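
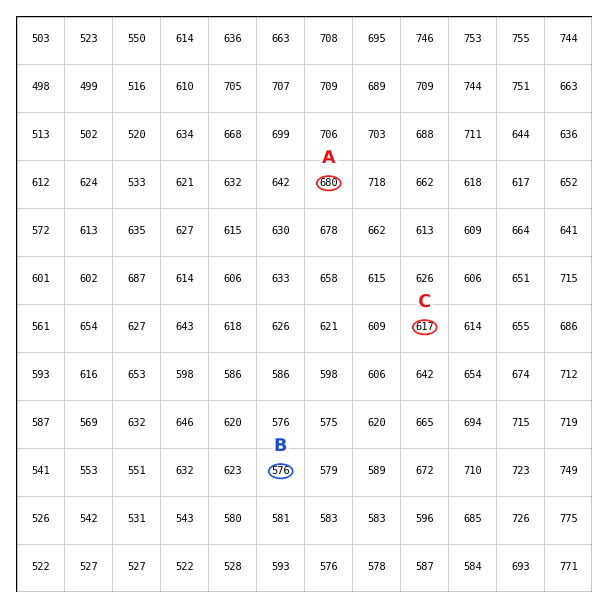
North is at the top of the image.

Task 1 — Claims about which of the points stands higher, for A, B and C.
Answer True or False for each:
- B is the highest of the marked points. False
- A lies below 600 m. False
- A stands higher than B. True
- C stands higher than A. False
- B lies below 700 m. True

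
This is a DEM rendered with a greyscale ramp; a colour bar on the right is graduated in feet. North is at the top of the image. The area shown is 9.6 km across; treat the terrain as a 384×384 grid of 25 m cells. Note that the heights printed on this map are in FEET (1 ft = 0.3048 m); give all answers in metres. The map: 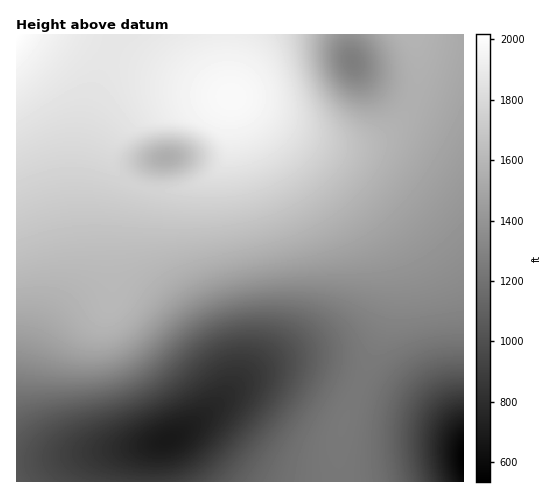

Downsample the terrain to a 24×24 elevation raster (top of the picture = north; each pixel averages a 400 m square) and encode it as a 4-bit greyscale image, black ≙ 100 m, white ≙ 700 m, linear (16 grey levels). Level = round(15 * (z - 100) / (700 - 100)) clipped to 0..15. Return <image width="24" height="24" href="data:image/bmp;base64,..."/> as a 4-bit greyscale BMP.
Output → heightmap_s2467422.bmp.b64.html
<image width="24" height="24" href="data:image/bmp;base64,Qk2WAQAAAAAAAHYAAAAoAAAAGAAAABgAAAABAAQAAAAAACABAAATCwAAEwsAABAAAAAAAAAAAAAAABEREQAiIiIAMzMzAERERABVVVUAZmZmAHd3dwCIiIgAmZmZAKqqqgC7u7sAzMzMAN3d3QDu7u4A////AFVUREREVWZ3d3ZlQlVURDMzRWZnd3ZlMlVURDMzRFZnd3ZlMmZVVEQzNEVmd3ZlQ3ZmZlVENEVWd3dlVHd3d2ZURERWZ3dmVYiIiHdlRERWZ3d2ZomZmYh2VVVWZ3d3d5mZqpmHZmZmd3d3d5maqqmYd3d3d3iIiKqqqqmZmIiIiIiIiKqqqqqpmZmYiIiIiKqqqqqqqqmZmZmIiKqqqqqqqqqqmZmYiLuqqru7u7qqqZmZiLu7u7u7u7u6qqmZmLu7u7qrvLu7qqmZmbu7u6qqvMy7uqqZmbu7u7u7zMzLuqqZmcy7zMzMzMzLupmZmczMzMzM3dzLqZmZmczMzMzMzczLmIiZmczMzMzMzMzLmHiZmdzMzMzMzMy6mImZmQ=="/>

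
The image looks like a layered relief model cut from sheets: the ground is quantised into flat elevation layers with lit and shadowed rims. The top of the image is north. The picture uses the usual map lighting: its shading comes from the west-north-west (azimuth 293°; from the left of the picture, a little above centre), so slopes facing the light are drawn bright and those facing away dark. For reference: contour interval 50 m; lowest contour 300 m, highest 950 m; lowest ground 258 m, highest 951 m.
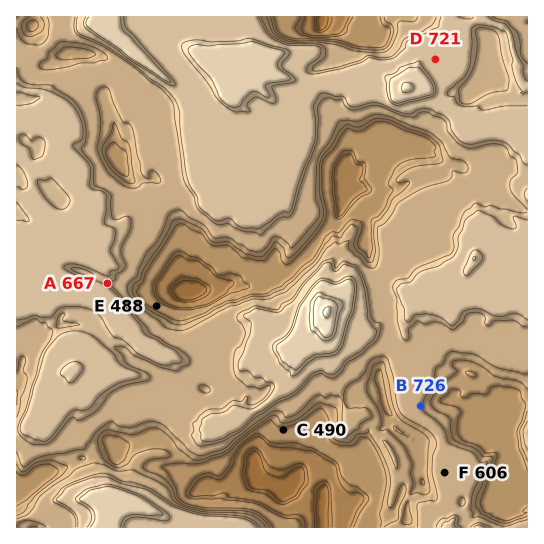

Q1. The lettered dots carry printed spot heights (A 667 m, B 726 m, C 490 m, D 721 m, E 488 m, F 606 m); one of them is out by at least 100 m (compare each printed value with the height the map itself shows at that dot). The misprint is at B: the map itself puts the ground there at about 601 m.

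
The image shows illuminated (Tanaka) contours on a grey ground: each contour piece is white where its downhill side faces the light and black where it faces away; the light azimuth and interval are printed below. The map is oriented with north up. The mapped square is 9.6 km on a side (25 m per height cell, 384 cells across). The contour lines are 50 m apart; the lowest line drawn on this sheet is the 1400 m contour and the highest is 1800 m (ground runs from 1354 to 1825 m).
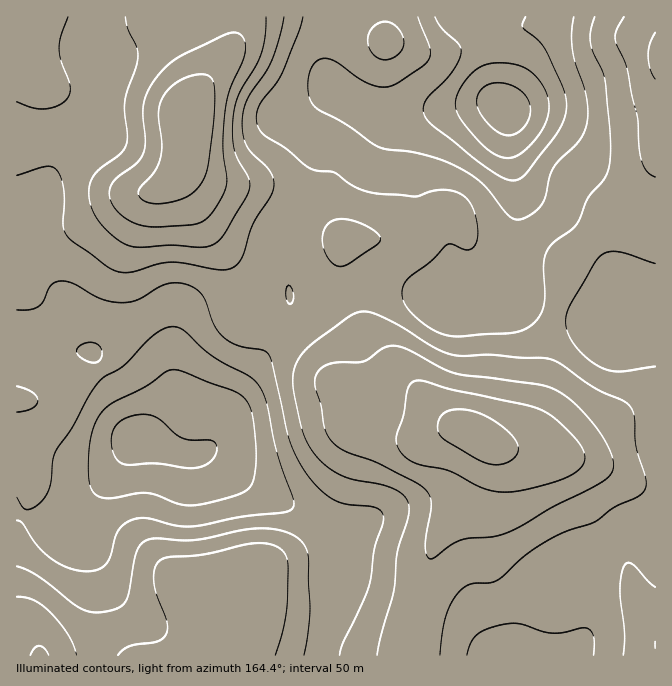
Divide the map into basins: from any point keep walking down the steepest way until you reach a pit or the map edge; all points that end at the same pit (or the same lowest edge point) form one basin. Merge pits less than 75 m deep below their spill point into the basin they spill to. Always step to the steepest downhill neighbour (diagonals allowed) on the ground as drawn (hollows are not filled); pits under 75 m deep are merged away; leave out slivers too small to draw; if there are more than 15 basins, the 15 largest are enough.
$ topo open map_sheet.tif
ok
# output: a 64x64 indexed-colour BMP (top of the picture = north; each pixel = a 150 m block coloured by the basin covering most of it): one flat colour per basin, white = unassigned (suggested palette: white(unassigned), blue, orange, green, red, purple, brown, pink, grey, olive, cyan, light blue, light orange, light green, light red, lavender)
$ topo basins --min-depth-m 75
<image width="64" height="64" href="data:image/bmp;base64,Qk12CAAAAAAAAHYAAAAoAAAAQAAAAEAAAAABAAQAAAAAAAAIAAATCwAAEwsAABAAAAAAAAAA////ALR3HwAOf/8ALKAsACgn1gC9Z5QAS1aMAMJ34wB/f38AIr28AM++FwDox64AeLv/AIrfmACWmP8A1bDFADMzMzMzMzMzMzMzMzMzMyIiIiIiIiIiIiIREREiIiIiMzMzMzMzMzMzMzMzMzMzMiIiIiIiIiIiIiERESIiIiIzMzMzMzMzMzMzMzMzMzMyIiIiIiIiIiIiIREREiIiIjMzMzMzMzMzMzMzMzMzMzIiIiIiIiIiIiIhERESIiIiMzMzMzMzMzMzMzMzMzMzMyIiIiIiIiIiIiERERIiIiIzMzMzMzMzMzMzMzMzMzMzIiIiIiIiIiIiIhEREiIiIjMzMzMzMzMzMzMzMzMzMzMiIiIiIiIiIiIiIREiIiIiMzMzMzMzMzMzMzMzMzMzMyIiIiIiIiIiIiIiESIiIiIzMzMzMzMzMzMzMzMzMzMzIiIiIiIiIiIiIiIiIiIiIjMzMzMzMzMzMzMzMzMzMzMiIiIiIiIiIiIiIiIiIiIiMzMzMzMzMzMzMzMzMzMzMyIiIiIiIiIiIiIiIiIiIiIzMzMzMzMzMzMzMzMzMzMzIiIiIiIiIiIiIiIiIiIiIjMzMzMzMzMzMzMzMzMzMzIiIiIiIiIiIiIiIiIiIiIiMxERMzMzMzMzMzMzMzMzIiIiIiIiIiIiIiIiIiIiIiIREREzMzMzMzMzMzMzMyIiIiIiIiIiIiIiIiIiIiIiIhERERMzMzMzMzMzMzMiIiIiIiIiIiIiIiIiIiIiIiIiERERETMzMzMzMzMzMiIiIiIiIiIiIiIiIiIiIiIiIiIREREREzMzMzMzMzIiIiIiIiIiIiIiIiIiIiIiIiIiIhERERERMzMzMzMzIiIiIiIiIiIiIiIiIiIiIiIiIiIiERERERETMzMzMyIiIiIiIiIiIiIiIiIiIiIiIiIiIiIRERERERMzMxESIiIiIiIiIiIiIiIiIiIiIiIiIiIiIhERERERETEREREiIiIiIiIiIiIiIiIiIiIiIiIiIiIiERERERERERERESIiIiIiIiIiIiIiIiIiIiIiIiIiIiIREREREREREREREiIiIiIiIiIiIiIiIiIiIiIiIiIiIhERERERERERERESIiIiIiIiIiIiIiIiIiIiIiIiIiIiEREREREREREREREiIiIiIiIiIiIiIiIiIiIiIiIiIiIRERERERERERERESIiIiIiIiIiIiIiIiIiIiIiIiIiIhEREREREREREREREiIiIiIiIiIiIiIiIiIiIiIiIiIiERERERERERERERERIiIiIiIiIiIiIiIiIiIiIiIiIiIREREREREREREREREiIiIiIiIiIiIiIiIiIiIiIiIiIhERERERERERERERERIiIiIiIiIiIiIiIiIiIiIiIiIiERERERERERERERERESIiIiIiIiIiIiIiIiIiIiIiIiIRERERERERERERERERIiIiIiIiIiIiIiIiIiIiIiIiIhERERERERERERERERESIiIiIiIiIiIiIiIiIiIiREQiERERERERERERERERERIiIiIiIiIiIiIiIiIiREREREQREREREREREREREREREiIiIiIiIiIiERIiJERERERERBERERERERERERERERESIiIiIiIiIiERERREREREREREERERERERERERERERERIiIiIiIiIiIRERFEREREREREQREREREREREREREREREiIiIiIiIiIhEREURERERERERBERERERERERERERERESIiIiIiIiIiERERREREREREREERERERERERERERERERIiIiIiIiIiIREREUREREREREQREREREREREREREREREiIiIiIiIiIhERERRERERERERBERERERERERERERERESIiIiIiIiIiERERFEREREREREERERERERERERERERERIiIiIiIiIiEREREUREREREREQRERERERERERERERERESIiIiIiIiIRERERRERERERERBERERERERERERERERERIiIiIiIiIRERERFEREREREREERERERERERERERERERESIiIiIiIREREREUREREREREQRERERERERERERERERERIiIiIiIhERERERRERERERERBERERERERERERERERERESIiIiIiIRERERFEREREREREERERERERERERERERERERIiIiIiIhEREREUREREREREQREREREREREREREREREREiIiIiIiEREREURERERERERBERERERERERERERERERESIiIiIiIRERERREREREREREERERERERERERERERERERIiIiIiIiERERFEREREREREQREREREREREREREREREREiIiIiIiIhEREURERERERERBERERERERERERERERERERIiIRERESIhERREREREREREEREREREREREREREREREREiIRERERERERREREREREREQRERERERERERERERERERERERERERERERFERERERERERBEREREREREREREREREREREREREREREREUREREREREREEREREREREREREREREREREREREREREREUREREREREREQRERERERERERERERERERERERERERERERRERERERERERBERERERERERERERERERERERERERERERFEREREREREREERERERERERERERERERERERERERERERFEREREREREREQREREREREREREREREREREREREREREREURERERERERERBEREREREREREREREREREREREREREREURERERERERERE"/>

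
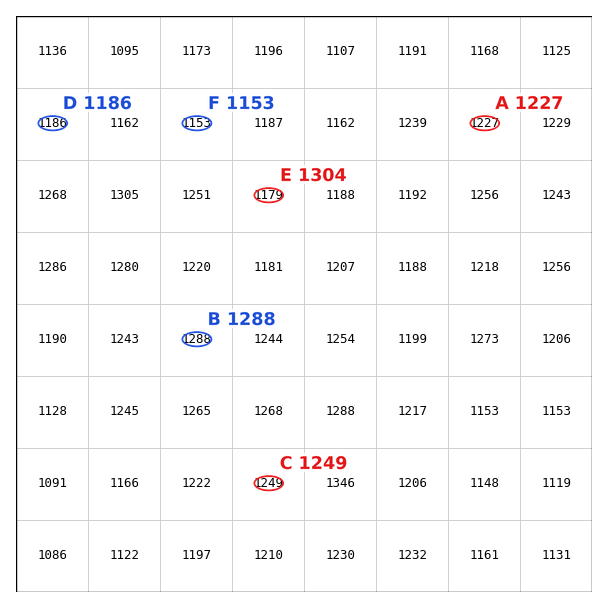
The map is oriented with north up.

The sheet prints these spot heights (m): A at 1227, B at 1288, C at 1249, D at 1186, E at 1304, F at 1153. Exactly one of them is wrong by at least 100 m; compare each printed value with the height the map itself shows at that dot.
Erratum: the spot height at E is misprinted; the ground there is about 1179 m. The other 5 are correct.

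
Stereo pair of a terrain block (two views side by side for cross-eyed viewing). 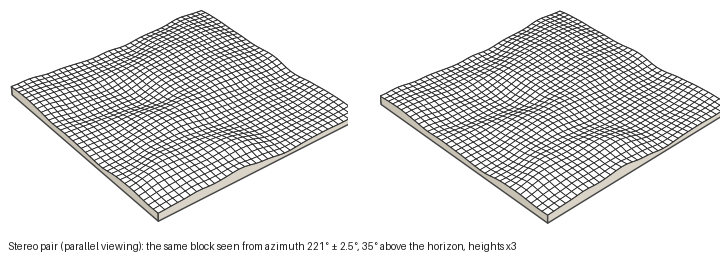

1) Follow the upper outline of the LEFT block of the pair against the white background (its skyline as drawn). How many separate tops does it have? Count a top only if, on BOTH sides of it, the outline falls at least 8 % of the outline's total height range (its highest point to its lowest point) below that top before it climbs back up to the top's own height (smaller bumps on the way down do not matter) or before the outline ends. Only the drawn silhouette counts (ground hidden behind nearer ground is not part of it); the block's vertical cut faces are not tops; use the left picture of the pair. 5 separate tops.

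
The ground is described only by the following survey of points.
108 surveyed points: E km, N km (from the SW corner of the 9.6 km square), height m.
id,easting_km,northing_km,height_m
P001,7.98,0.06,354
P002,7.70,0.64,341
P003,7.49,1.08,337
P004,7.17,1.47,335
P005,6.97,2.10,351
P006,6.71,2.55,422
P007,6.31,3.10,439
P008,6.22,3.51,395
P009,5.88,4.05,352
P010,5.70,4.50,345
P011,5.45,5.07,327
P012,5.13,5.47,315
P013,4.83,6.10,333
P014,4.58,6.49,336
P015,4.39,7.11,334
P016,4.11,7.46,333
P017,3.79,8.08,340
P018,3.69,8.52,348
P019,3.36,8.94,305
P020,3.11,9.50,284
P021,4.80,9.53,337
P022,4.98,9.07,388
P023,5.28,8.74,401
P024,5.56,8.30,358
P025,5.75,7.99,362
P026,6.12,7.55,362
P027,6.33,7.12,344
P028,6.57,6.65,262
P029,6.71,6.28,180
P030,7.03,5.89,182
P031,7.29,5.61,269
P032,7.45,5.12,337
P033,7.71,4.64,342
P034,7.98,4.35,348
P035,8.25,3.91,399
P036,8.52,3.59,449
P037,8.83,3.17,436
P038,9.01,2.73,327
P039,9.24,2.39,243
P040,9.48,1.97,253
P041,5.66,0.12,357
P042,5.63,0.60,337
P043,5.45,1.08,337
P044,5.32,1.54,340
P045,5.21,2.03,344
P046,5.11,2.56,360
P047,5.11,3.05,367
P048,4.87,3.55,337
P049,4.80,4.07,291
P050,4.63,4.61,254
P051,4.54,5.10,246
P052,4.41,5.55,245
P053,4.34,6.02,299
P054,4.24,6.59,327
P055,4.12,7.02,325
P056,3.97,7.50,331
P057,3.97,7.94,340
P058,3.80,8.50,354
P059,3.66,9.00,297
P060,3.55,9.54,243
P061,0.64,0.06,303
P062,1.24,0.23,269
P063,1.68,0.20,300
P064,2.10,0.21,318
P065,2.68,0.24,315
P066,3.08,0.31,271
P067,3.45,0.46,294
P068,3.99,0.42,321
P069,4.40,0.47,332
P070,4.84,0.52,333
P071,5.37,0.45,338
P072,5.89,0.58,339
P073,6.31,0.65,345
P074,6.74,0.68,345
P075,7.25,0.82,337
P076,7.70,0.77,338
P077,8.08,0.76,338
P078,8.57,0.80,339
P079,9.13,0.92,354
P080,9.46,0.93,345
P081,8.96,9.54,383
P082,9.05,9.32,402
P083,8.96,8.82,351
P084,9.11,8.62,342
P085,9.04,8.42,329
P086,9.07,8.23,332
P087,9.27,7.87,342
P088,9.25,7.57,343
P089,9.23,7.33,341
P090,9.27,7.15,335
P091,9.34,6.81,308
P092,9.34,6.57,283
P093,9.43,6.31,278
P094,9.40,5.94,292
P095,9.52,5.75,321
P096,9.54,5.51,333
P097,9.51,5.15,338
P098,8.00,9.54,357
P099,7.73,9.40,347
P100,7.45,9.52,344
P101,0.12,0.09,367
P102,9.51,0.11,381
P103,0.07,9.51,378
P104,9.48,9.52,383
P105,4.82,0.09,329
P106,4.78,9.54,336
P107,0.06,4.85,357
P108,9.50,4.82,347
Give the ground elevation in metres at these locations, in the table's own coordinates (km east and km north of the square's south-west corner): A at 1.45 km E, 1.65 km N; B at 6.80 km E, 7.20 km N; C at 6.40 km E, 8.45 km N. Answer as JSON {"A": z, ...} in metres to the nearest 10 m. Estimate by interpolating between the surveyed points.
{"A": 300, "B": 280, "C": 340}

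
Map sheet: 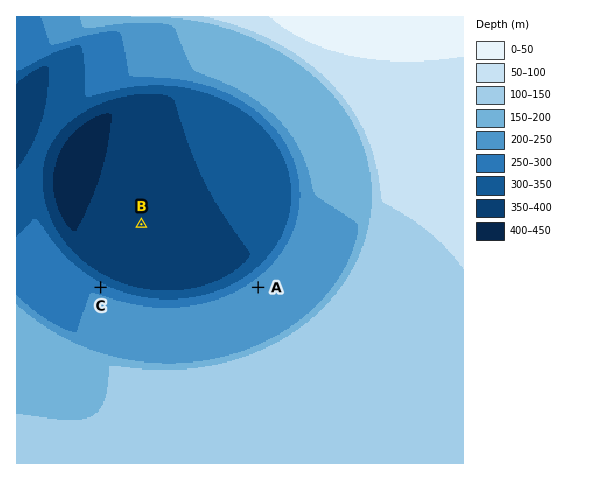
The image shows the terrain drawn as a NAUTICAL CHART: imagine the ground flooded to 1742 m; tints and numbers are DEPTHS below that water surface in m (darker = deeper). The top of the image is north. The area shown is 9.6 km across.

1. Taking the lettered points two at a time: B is lower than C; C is lower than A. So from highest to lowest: A C B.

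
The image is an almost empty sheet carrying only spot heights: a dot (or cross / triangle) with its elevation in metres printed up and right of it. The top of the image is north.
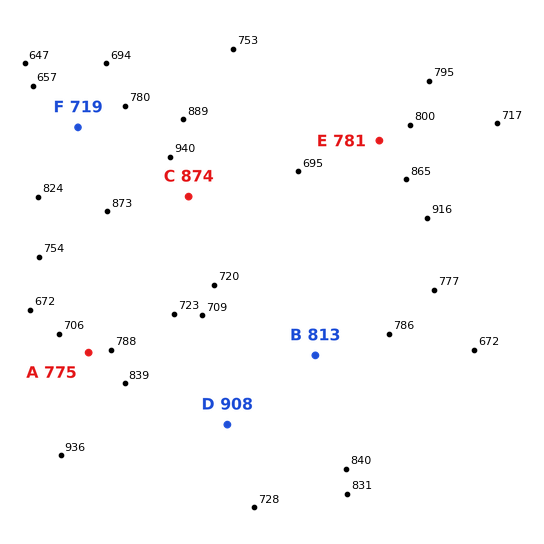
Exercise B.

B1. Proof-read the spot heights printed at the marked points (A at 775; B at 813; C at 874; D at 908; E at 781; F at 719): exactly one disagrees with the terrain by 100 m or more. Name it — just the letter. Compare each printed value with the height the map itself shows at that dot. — D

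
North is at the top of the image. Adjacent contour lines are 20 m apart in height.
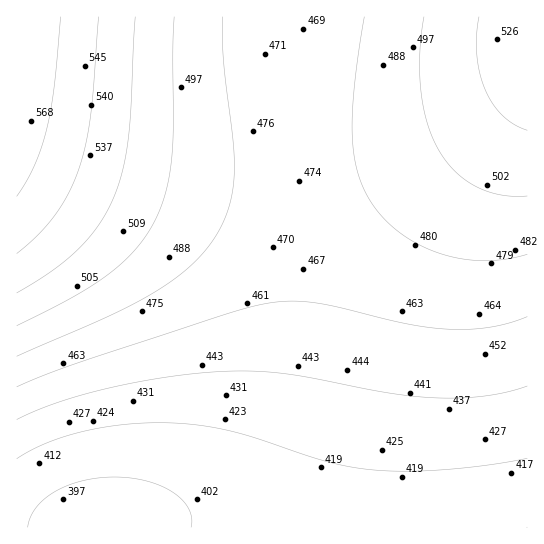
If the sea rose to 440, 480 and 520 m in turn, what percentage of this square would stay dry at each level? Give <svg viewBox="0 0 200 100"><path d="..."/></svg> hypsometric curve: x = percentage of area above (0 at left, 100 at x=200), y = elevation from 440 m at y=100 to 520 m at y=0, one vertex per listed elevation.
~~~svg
<svg viewBox="0 0 200 100"><path d="M145 100l-69-50-52-50"/></svg>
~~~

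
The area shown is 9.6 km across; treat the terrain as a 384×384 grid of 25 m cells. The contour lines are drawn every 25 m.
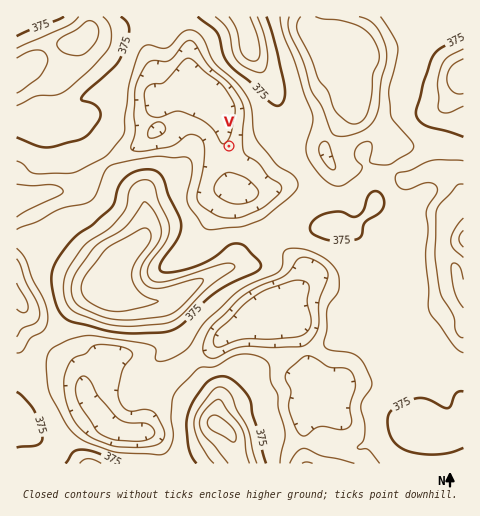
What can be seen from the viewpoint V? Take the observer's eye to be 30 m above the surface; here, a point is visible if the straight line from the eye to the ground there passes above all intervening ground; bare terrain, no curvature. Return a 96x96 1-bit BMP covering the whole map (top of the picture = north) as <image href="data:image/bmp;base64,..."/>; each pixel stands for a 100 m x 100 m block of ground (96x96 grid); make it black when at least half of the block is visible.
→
<image width="96" height="96" href="data:image/bmp;base64,Qk2+BAAAAAAAAD4AAAAoAAAAYAAAAGAAAAABAAEAAAAAAIAEAAATCwAAEwsAAAIAAAAAAAAA////AAAAAAAAAAAAAAAAAAAAAAAAAAAAAAAAAAAAAAAAAAAAAAAAAAAAAAAAAAAAAAAAAAAAAAAAAAAAAAAAAAAAAAAAAAAAAAAAAAAAAAAAAAAAAAAAAAAAAAAAAAAAAAAAAAAAAAAAAAAAAAAAAAAAAAAAAAAAAAAAAAAAAAAAAAAAAAAAAAAAAAAAAAAAAAAAAAAAAAAAAAAAAAAAAAAAAAAAAAAAAAAAAAAAAAAAAAAAAAAAAAAAAAAAAAAAAAAAAAAAAAAAAAAAAAAAAAAAAAAAAAAAAAAAAAAAAAAAAAAAAAAAAAAAAAAAAAAAAAAAAAAAAAAAAAAAAAAAAAAAAAAAAAAAAAAAAAAAAAAAAAAAAAAAAAAAAAAAAAAAAAAAAAAAAAAAAAAAAAAAAAAAAAAAAAAAAAAAAAAAAAAAAAAAAAAAAAAAAAAAAAAAAAAAAAAAAAAAAAAAAAAAAAAAAAAAAAAAAAAAAAAAAAAAAAAAAAAAAAAAAAAAAAAAAAAAAAAAAAAAAAAAAAAAAAAAAAAAAAAAAAAAAAAAAAAAAAAAAAAAAAAAAAAAAAAeAAAAAAAAAAAAAAB/wAAAAAAAAAAAAAD/+AAAAAAAAAAAAAD//gAAAAAAAAAAAAA7/wAAAAAAAAAAAAAAf8AAAAAAAAAAAAAAP/AAAAAAAAAAAAAAD/4AAAAAAAAAAAAAA//gAAAAAAAAAAAAAP/AAAAAAAAAAAAAAD/AAAAAAAAAAAAAAB+AAAAAAAAAAAAAAD/AAAAAAAAAAAAHgH/4AAAAAAAAAAAP4f/+AAAAAAAAAAAP///+AAAAAAAAAAAP///+ABgAAAAAAAAP////gAAAAAAAAAAP////4AAAAAAAAAAP////8AAAAAAAAAAP/////AAAAAAAAAAP/////wAAAAAAAAAP/////wAAAAAAAAAP/////wAAAAAAAAAfP////wAAAAAAAAAfP//+PgAAAAAAAAAfP//+DAAAAAAAAAAP////AAAAAAAAAAAH////gAAAAAAAAAAD////wAAAAAAABwADD///gAAAAAAAA+AAD///gAAAAAAAAfgAB///AAAAAAAAAHwAB//+AAAAAAABgD8AA//+AAAAAAAA/j+AA//8AAAAAAAAf/+AA//4AAAAAAAAH//AB//4AAAAAAAAD//AD//4AAAAAAAAA//gH//4AAAAAAAAAf/gf//4AAAAAAAAAE/////4AAAAAAAAAA/////8AAAAAADB8Af////+AAAAAAD/+Af////+AAAAAAD//gf////8AAAAAAD//4f////8AAAAAAD/H+f////4AAAAAAB/D//////4AAAAAAA/h//////4AAAAAAAfh//////4AAAAAAAPB//////wAAAAAAAAB//////gAAAAAAAAB////8eAAAAAAAAAB////8AAAAAAAAAAA////8AAAAAAAAAAAf///8AAAAAAAAAAAP///8AAAAAAAAAAAH/4//4AAAAAAAAAADgAP/8AAAAAAAAAAAAAH/4AAAAAAAA="/>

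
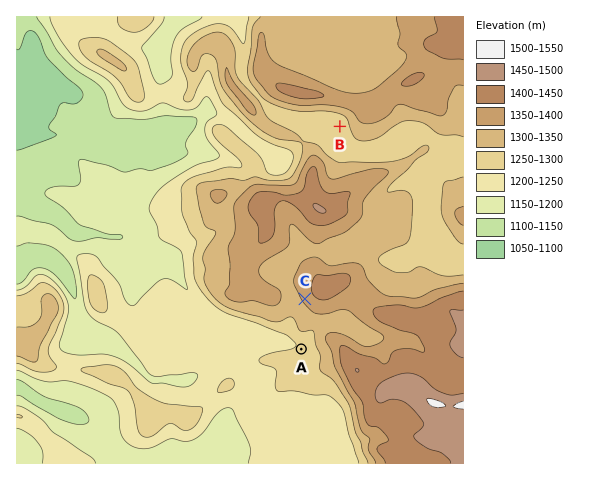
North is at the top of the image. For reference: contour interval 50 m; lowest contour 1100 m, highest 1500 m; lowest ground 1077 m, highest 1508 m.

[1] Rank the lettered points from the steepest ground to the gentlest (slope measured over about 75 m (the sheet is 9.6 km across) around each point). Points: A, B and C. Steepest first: C A B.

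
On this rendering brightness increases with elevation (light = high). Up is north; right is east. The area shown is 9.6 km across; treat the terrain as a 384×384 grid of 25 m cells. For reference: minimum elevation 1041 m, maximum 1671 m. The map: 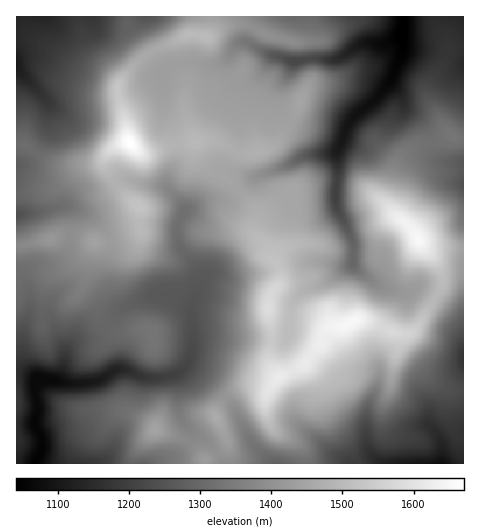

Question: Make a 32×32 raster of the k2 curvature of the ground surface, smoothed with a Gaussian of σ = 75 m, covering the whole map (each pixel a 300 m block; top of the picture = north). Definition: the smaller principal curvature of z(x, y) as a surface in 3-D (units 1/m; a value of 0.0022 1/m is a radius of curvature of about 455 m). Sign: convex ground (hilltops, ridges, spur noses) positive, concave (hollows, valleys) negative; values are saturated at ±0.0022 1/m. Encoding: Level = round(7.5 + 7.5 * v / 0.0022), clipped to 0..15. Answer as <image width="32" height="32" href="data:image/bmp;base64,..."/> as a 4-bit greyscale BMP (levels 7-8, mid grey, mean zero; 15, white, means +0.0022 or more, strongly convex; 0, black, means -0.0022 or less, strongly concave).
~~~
<image width="32" height="32" href="data:image/bmp;base64,Qk12AgAAAAAAAHYAAAAoAAAAIAAAACAAAAABAAQAAAAAAAACAAATCwAAEwsAABAAAAAAAAAAAAAAABEREQAiIiIAMzMzAERERABVVVUAZmZmAHd3dwCIiIgAmZmZAKqqqgC7u7sAzMzMAN3d3QDu7u4A////AHNndlZ1VnlodVVnVnRVVliTWIh0eGZlaEN3dWdmh4hYYmd3dWqWVnYmhkZ3VXZlZ3F4h4dohGiTOGR4h0V2dXeBeId4ZoV3Y2l0eIdjhmZ4Y0IRWHVWZmZ4dlZ4gnZXd1M0ZAECI2dniIeHZ3VWR3ZmlIl0eZZHdnh2h3Z1aFVmaIVodniHV3ZmZGh3dneGZmh3Z3eIh1d3ZmVoeHZ3h1ZnZ2d2eHZnd2iEaIendmdld2iHdmZnd3ZpdFeWdlVXdHd2d3dmZ3d2aIdTWHNVVoV3d3d3ZmZ3ZlRnaFQkdlR1Zmd3d4h3ZlZ4dmVjOFZ3dYeGeWd4ZGdmd4d4lRZGmHV3h2hniXOHd4d3d4BXZol0RWdlZ3dzZnd3d3ZAZ4iIhGZVV3eZdFZ3eHd3A4eId3V4d3d3ZUV2d3d4iASZh3ZVd3d2dTRHh3dTR5kih1ZmZmd3d2R4Vod3d0AlI2VnZmaGZmWHl1aId3iHMyJWeHd4h2ZVaIRniId3d4lgiWd3iIdmZVZlZ3d3d3d3Yjd1Zod3VnV3dmd3d3d3h2YidWd3dGd1h2Z3d3d4Zoh3dDR3d0aHdYlnd4d3doOKd3c1h3dnd3Znd3d2V5ZQAgV3Y3d3d3d2dXd2ZmNQFENARWVmeId3dmZGeImFN4d4lkRVaIiHd4ZoZERWd3dmd3d4g2iI"/>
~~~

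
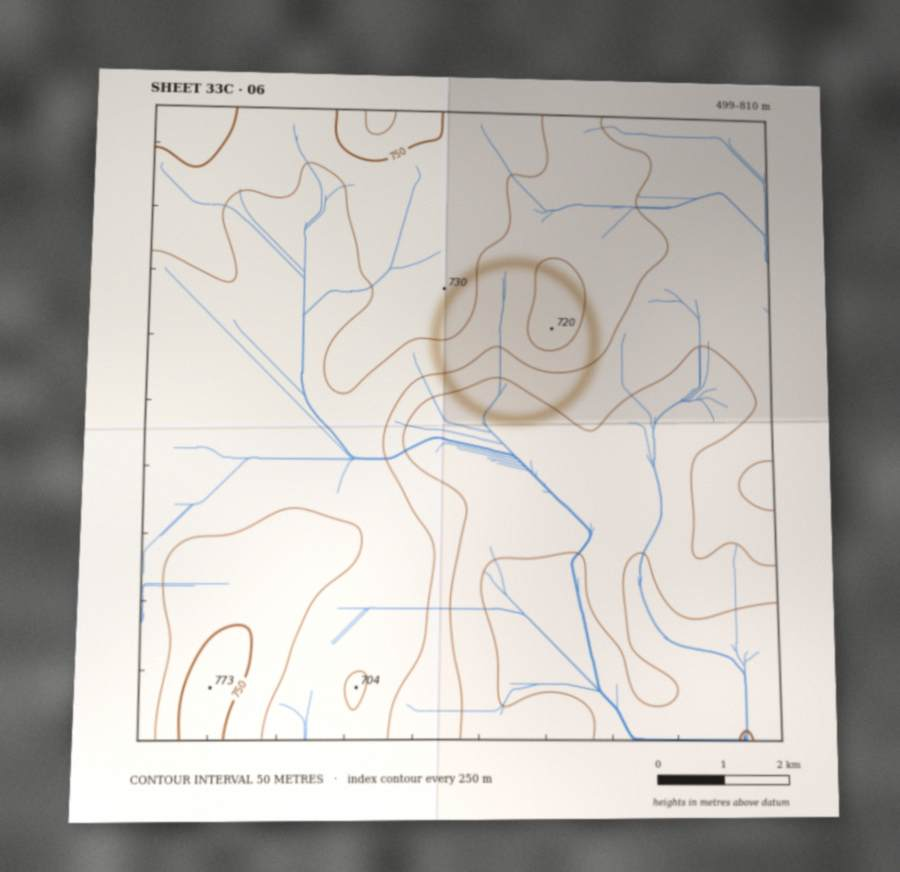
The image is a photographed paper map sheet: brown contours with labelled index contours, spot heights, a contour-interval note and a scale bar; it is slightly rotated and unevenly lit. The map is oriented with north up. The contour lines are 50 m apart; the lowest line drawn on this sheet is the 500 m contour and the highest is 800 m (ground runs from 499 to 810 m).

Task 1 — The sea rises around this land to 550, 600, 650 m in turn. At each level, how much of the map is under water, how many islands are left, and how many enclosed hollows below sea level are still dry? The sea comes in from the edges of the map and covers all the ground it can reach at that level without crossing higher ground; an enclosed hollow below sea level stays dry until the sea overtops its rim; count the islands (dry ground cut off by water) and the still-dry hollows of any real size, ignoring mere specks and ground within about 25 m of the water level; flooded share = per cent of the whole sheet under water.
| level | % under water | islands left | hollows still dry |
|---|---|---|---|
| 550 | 9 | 0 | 0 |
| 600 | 26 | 0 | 0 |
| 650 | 43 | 0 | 0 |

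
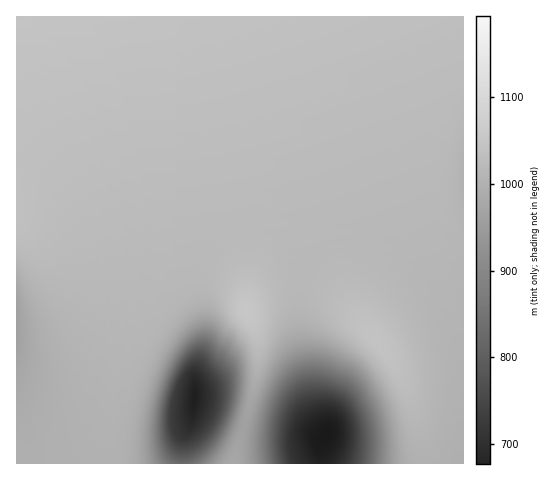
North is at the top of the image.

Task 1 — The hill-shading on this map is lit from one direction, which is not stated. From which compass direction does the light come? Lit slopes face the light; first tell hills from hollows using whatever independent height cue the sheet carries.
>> SW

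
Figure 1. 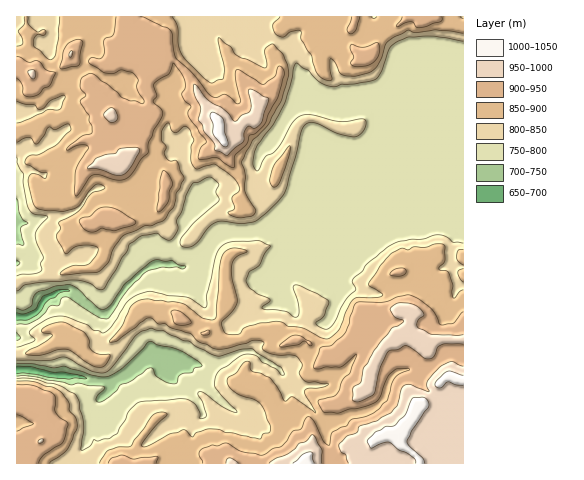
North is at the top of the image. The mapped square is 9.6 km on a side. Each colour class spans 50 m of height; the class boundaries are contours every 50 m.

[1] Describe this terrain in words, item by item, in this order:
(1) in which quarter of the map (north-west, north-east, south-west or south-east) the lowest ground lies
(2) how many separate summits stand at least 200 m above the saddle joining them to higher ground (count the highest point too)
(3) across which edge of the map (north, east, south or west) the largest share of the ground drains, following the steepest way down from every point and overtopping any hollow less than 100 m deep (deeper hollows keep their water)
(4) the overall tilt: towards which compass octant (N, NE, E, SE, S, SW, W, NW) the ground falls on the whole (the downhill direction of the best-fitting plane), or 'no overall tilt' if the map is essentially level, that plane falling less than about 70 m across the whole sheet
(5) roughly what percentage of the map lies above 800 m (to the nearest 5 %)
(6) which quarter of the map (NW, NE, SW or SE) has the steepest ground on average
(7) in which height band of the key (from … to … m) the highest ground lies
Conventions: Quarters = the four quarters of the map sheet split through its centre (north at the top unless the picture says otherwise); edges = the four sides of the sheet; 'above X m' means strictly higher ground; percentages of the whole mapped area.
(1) Look to the south-west quarter for the lowest ground.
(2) Counting only tops that stand 200 m proud, the map has 2 summits.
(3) Most of the ground drains across the western edge.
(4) There is no overall tilt: the best-fitting plane is nearly level.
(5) Ground above 800 m makes up about 70 % of the sheet.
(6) The south-west quarter is the steepest part of the map.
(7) Between 1000 and 1050 m: that is the band holding the highest ground.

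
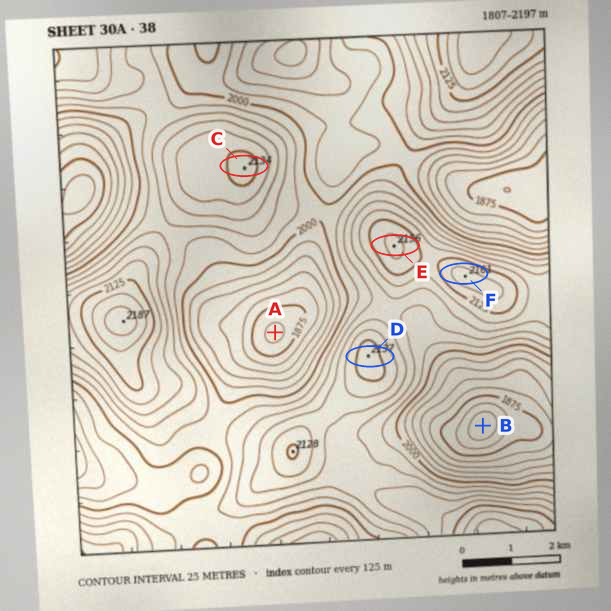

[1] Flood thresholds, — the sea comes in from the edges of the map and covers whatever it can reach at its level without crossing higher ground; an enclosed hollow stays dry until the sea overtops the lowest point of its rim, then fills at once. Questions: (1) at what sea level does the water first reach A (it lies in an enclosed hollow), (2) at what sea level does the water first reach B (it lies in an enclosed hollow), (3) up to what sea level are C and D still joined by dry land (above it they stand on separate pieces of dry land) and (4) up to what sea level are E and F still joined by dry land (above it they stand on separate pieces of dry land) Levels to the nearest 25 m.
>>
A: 2000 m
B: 1900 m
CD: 2025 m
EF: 2125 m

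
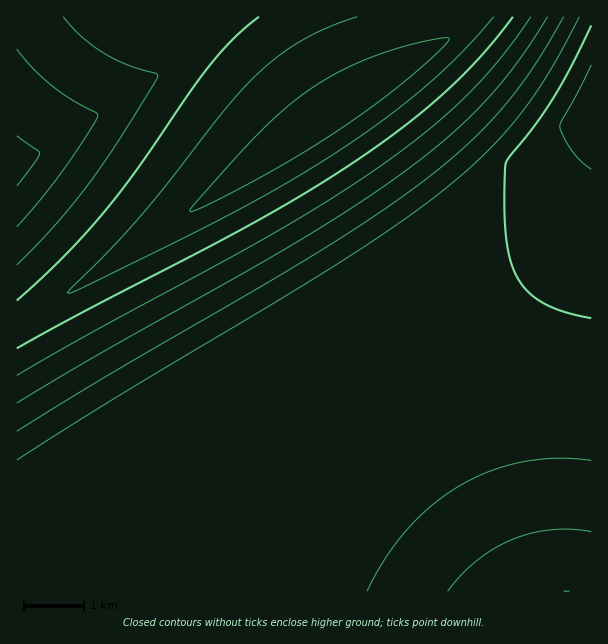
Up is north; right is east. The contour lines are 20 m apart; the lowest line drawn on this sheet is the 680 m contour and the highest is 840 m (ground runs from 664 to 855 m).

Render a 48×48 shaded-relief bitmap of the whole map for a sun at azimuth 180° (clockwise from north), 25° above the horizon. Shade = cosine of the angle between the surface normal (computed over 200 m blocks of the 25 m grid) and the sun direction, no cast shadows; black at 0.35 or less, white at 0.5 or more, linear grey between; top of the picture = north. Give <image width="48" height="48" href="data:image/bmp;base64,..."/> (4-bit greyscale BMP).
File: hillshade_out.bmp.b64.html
<image width="48" height="48" href="data:image/bmp;base64,Qk32BAAAAAAAAHYAAAAoAAAAMAAAADAAAAABAAQAAAAAAIAEAAATCwAAEwsAABAAAAAAAAAAAAAAABEREQAiIiIAMzMzAERERABVVVUAZmZmAHd3dwCIiIgAmZmZAKqqqgC7u7sAzMzMAN3d3QDu7u4A////AHd3d3d3d3d3d3d3d3d3d3dmZmZmZmZmZnd3d3d3d3d3d3d3d3d3d3dmZmZmZmZmZnd3d3d3d3d3d3d3d3d3d3dmZmZmZmZlVXd3d3d3d3d3d3d3d3d3d3dmZmZmZmZVVXd3d3d3d3d3d3d3d3d3d3dmZmZmZmZlVnd3d3d3d3d3d3d3d3d3d3dmZmZmZmZmZnd3d3d3d3d3d3d3d3d3d3dmZmZmZmZmZnd3d3d3d3d3d3d3d3d3d3d2ZmZmZmZmZod3d3d3d3d3d3d3d3d3d3d2ZmZmZmZmZqmHd3d3d3d3d3d3d3d3d3d3ZmZmZmZmZrqYd3d3d3d3d3d3d3d3d3d3dmZmZmZmZru6mHd3d3d3d3d3d3d3d3d3d2ZmZmZmZru7qYd3d3d3d3d3d3d3d3d3d3ZmZmZmZru7u6mHd3d3d3d3d3d3d3d3d3dmZmZmZru7u7qYh3d3d3d3d3d3d3d3d3d3ZmZmZru7u7u6mIh3d3d3d3d3d3d3d3d3d2ZmZru7u7u7uYiIiId3d3d3d3d3d3d3d3d3d7u7u7u7u6mIiIiId3d3d3d3d3d3d3d3d7u7u7u7u7uoiIiIiHd3d3d3d3d3d3d3d7u7u7u7u7u6mIiIiIh3d3d3d3d3d3d3d7u7u7u7u7u7uoiIiIiId3d3d3d3d3d3d6u7u7u7zMzMu6mIiIiIh3d3d3d3d3d3d3q7vMzMzMzMzLupiIiIiId3d3d3d3d3d0aLvMzMzMzMzMy6mIiIiIh3d3d3d3d3d0RXq8zMzMzMzMzMupiIiIiId3d3d3d3d0RFabzMzMzMzMzMy6mIiIiIh3d3d3d3d0RERYrMzMzMzMzMzMupiIiIiHd3d3d3d0RERFabzMzMzMzMzMy6mIiIiHd3d3d3d0REVVVorMzMzMzMzMzMupiIiId3d3d3d0RVVVVVebzMzMzMzMzMy6mIiIh3d3d3d0VVVVVVVorMzMzMzMzMzMupiIh3d3d3d1VVVVVVVVebzMzMzMzMzMy6mIh3d3d3dlVVVVVVVVVovMzMzMzMzMzMupiHd3d3ZlVVVVVVVVVWeczMzMzMzMzMy6mHd3d3ZlVVVVVVVVVVVovMzMzMzMzMzLuod3d2ZnZVVVVVVVVVVWeczMzMzMzMzMu6mHd2ZodlVVVVVVVVVVVovMzMzMzMzMu7qYd2ZpmHZVVVVVVVVVVWebzMzMzMzMu7u6h2ZpmYhmVVVVVVVVVVVovMzMzMzMy7u7qXZpmZmHZVVVZmZlVVVWebzMzMzMy7u7uphpmZmZh2VWZmZmVVVVVorMzMzMy7u7uqmJmZmZmHZlZmZmVVVVVVebzMzMzLu7uqqZmZmZmZh2ZmZlVVVVVVVorMzMzLu7u6qpmZmZmZmHZlVVVVVVVVVVebzMzLu7u6qomZmZmZmZh2VVVVVVVVVVVoq8zMu7u6qoiZmZmZmZmHZVVVVVVVVVVVabzMu7u7qoiJmZmZmZmZh2VVVVVVVVVVVXq8u7u7qoiImZmZmZmZmGVVVVVVVVVVVFi8u7u7ug=="/>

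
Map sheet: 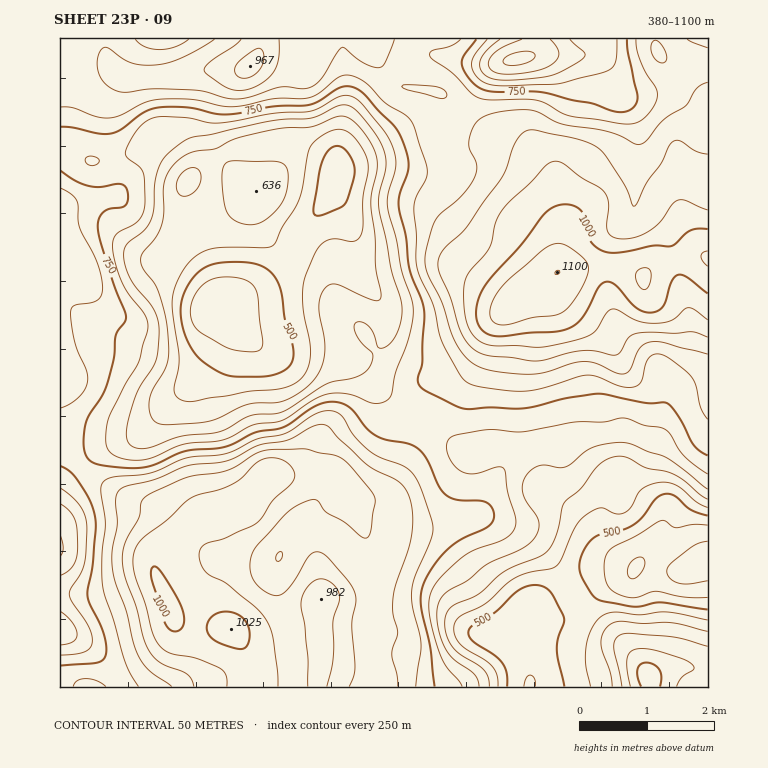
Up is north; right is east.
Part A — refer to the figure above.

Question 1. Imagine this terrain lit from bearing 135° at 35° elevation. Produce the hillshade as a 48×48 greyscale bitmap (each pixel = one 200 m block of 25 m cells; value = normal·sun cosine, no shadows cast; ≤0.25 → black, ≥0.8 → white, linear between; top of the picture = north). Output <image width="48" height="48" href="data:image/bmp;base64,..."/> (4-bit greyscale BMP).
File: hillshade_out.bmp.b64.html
<image width="48" height="48" href="data:image/bmp;base64,Qk32BAAAAAAAAHYAAAAoAAAAMAAAADAAAAABAAQAAAAAAIAEAAATCwAAEwsAABAAAAAAAAAAAAAAABEREQAiIiIAMzMzAERERABVVVUAZmZmAHd3dwCIiIgAmZmZAKqqqgC7u7sAzMzMAN3d3QDu7u4A////AFVniZqpiIiaqYq7qavLmIq8qHd3ZEerqVRWd4qqmZmaqIm7qavMp3irqHd3ZEaamTRFZnm7qqqqqIm7qqvMp2eJmHdmVUVnd0VVVWiqmau6mIm7qpvMupmZmHdkRVVWZmZmZVeZiIqqmIq7uprN3cupmIdkMzRFVXd3ZVeZh3iZh4rMuqvN7u3KmIiGMyIzRHZmZWiZiIiIZXm7uqze7e7sqYmYZDNERERVVXiZiJmYZFeaqrzu3d7u26mqmGVmZSI0RXmZmZqpZVeJqrzu3M3u7curupeZiDIjNGmqqavKhmiZmrzd3czd3dy7zKmbqkMSM1iaqqvMp3iZmqvM3d3d3d3M3cqry1QjREaJqrvNyYmZmqu7u8zMzM3MzeyqzHVEVlVomavNypmZmqu6mZq7qrzLvO26vIdVVmZmd4msy6maqaq6mHmrqavLqs3KmphlREVWZmebzLmamZqql3iruqvLqazaiJhkMhEkRERpu6mZmHiqmHeby6vMuqvKmKmGQgABIhEleZiIh3iaqYeKu6vNy6q6maqphjEAAAAANnh4h3eKqpiJq6q8zKqoiau7qXQhIQAAAViZiIiJq7qqqqq7y7qYeLvMy5dUQyEQABWJmIiZmru7u7uru6qoeMzNzLmGZUMzAAJYh3iZmru7zMu7u6qoeLzd3duYdlREMAA2d3iZmru7zMzLu8uod6rM3e25h2VUQhJFZmeIiau7zNzLvMypiJqrze7aiHdmVDRndlZ4iJu7zd3LvNypmZmqvN3bmId3ZlV4h1Rnd5vMzd7cvN26qqqqu83KiId3dmZ4mGRWZovdzN3cvN7Lu6qqu83bmId3d2Z4mGRFVWnN3M3cu83cu6qrqrzcqId3dmZ4iHREREabzM3cuqzcupq7qZveyph3dmZ3iGVFVURYq7zduZvMqZq7qZve3KmHdmZ4h2VVZlRFeazduYrLqaq7uprO7cuph2eIh1RFd2VEV4q8qIm7qaq8y6m83cy6mGeIdkM0Z3ZURXiZhmeZiKqs3cqrzMy7qGZ3ZUM0VnZlVWeZdUVnZqq83tuZqqu8ynZ3VERFVmZ3Zmial1RWVbu7zuyoiZq83Jd2REVWZmZnd3ibuXVmZqq6vO2neIms3bh2MkVmZlVWd3iau4Znd4iJm924Z3iazcqGISRndlVVZ3iJqpdniXdmis7adneJvMuGMSRXh2ZmZniImYd3iZiHeL3sl3d3m8uXUjRniIdmZ3iImYd3iKqqqZvdypiHisyoZEVoiIh3d3iImYZniKu7zKq83dy7q83JdmZ4iIh3d2Znd3ZniKu87tu7ze/u3e7ad4iImHd2d2VFVVVWiaqr3/7czO//7v/qiJmZmXZVVmZWZURWiaqave7dzN//7v/8iJqZmXQiJFZ3h2ZmeKmZmru7uq3+zN/8mJmIiYQQATRmeHeId5mJmId4iHnOyr3cqZmIirlSESNVZmeZh4iIiGVEVVacuZu6qqqZrO/adUVmVVeZiIiJmGUzRER7uZqpmruprf/+uXeIZEeZmA=="/>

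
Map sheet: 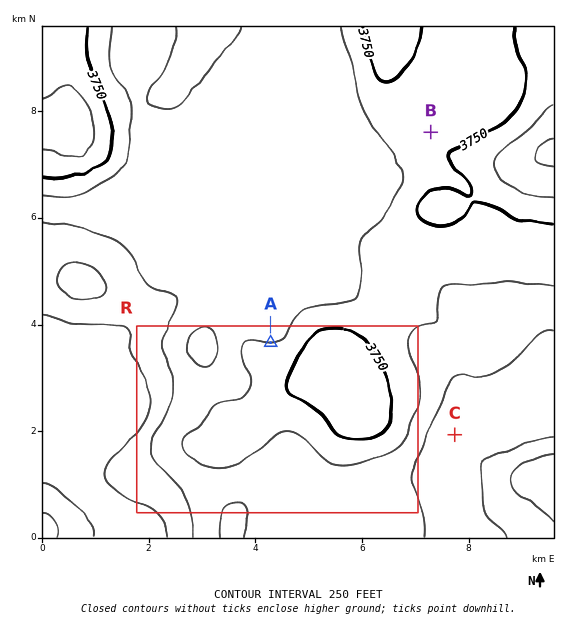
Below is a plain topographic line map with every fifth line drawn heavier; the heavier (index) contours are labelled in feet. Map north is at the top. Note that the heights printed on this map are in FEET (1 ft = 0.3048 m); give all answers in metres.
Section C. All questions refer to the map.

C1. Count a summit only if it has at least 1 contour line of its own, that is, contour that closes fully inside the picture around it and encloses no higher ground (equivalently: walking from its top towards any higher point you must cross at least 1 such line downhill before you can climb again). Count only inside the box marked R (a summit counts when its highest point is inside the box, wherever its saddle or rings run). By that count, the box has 1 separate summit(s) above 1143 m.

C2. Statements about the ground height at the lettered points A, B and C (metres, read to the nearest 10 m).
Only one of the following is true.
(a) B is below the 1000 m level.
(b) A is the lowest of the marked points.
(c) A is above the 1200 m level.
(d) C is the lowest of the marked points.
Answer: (d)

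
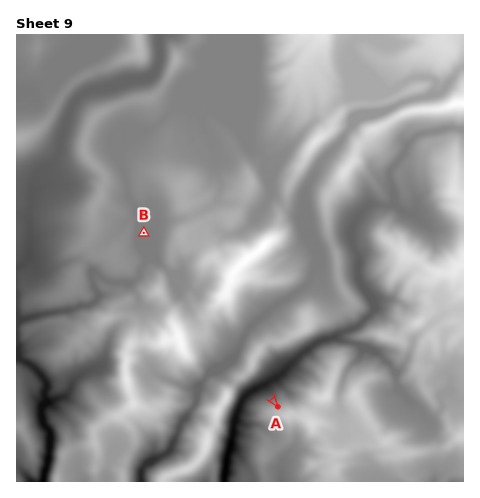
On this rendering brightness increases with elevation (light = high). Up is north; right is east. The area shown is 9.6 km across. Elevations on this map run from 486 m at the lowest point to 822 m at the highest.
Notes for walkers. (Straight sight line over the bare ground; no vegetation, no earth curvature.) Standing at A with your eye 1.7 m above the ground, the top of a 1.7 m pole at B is out of sight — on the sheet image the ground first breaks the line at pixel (252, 374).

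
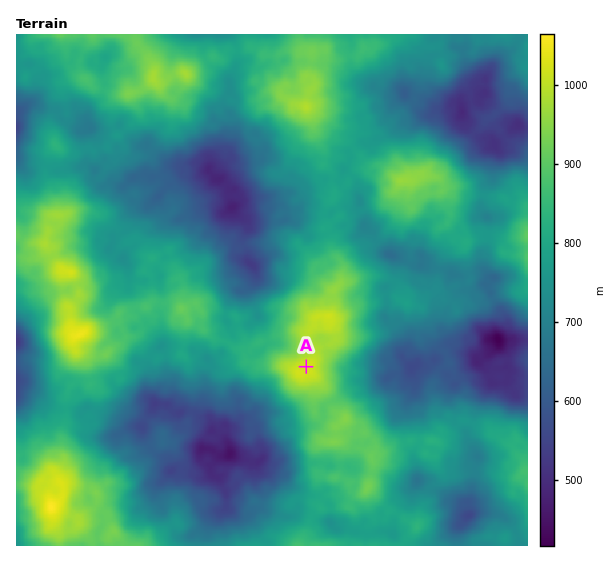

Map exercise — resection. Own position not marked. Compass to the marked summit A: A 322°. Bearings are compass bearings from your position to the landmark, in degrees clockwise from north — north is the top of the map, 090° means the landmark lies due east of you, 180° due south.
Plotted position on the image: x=390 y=474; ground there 825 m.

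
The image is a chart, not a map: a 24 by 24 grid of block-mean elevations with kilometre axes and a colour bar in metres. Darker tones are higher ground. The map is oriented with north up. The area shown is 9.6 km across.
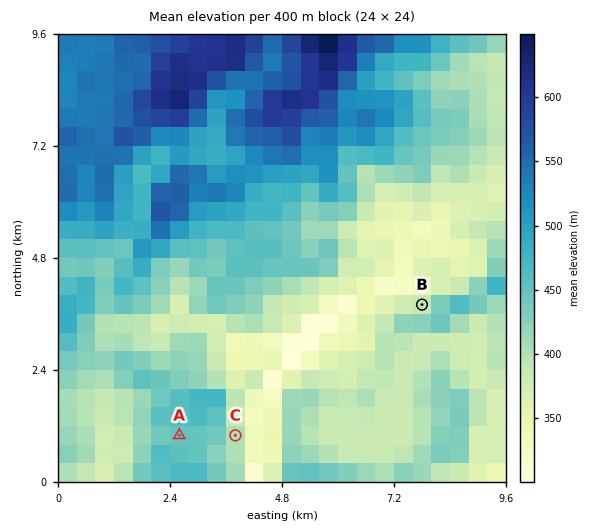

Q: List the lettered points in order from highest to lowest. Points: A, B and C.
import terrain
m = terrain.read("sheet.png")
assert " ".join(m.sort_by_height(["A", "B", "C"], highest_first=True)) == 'A C B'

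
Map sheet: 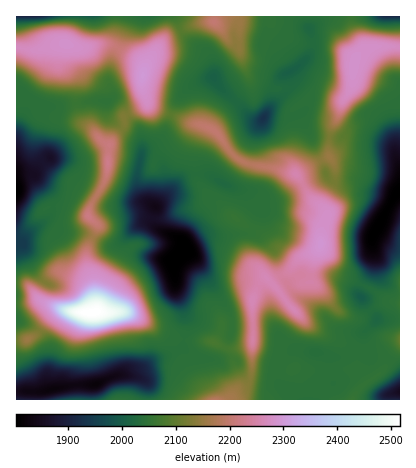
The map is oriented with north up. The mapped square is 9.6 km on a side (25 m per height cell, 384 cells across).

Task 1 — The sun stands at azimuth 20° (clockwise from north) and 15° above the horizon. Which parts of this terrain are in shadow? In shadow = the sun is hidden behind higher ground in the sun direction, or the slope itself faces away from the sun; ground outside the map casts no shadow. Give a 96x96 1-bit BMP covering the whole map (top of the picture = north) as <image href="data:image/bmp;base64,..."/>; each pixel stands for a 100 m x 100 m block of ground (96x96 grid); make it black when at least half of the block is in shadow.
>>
<image width="96" height="96" href="data:image/bmp;base64,Qk2+BAAAAAAAAD4AAAAoAAAAYAAAAGAAAAABAAEAAAAAAIAEAAATCwAAEwsAAAIAAAAAAAAA////AAAAAAAH8AAAAAAAAAAAAAAP//AAAAAAAAAAABgP//wAAAAAAAAAADwP//4AAAAAAAAAAB7P//+AAAAAAAAAAA/v///gAAAAAAAAAAPv///4AAAAAAAAAAAH///8AAAAAAAAAAAH////gAAAgAAAAAAH////wAAAwAAAAABH////4AAAwAAAAADj////4AAA4AAAAADz///+AAAA4AAAAABn///+AAAAQA4AAAAD////AAAAAB+AAAAD////wAAAAD/AAAAD////wAAAAH/gAAAP////wAAAAP/AAAB/////gAABgP+AAAB////8AAABwf8AAAB/f4H4AAADwf4AAAB+fgAAAAADwfgHAAB8YAAAAAADwfAOAAB4AAAAAAAHgOAcAABwAAAAAAAHgEA8AABgAAAAAAAHgAAwAADgAAAAAAAHAAAAAADgAAAAAAAHAAAAAABAAAAAAAAGAAAAAAAAQAAAAAAGAAAAAAAAAAAAAAAAAAAAAAAAAAAAAAAAAAAAAAAAAAAAAAAAAAADAAAAAAAAAAAAAAADAAAAAAAAAAMAAAAAAAAAAAAAAAeAAAAAAAAAAAAAAA+AAAAAAAAAAAAAQB+AAAAAAAAAAAAAAD8AAAAAAAAAAAAAAP8AAAAAAAAAAAAAAf8AAAAAAAAAAYAAA/4AAAAAAAAAAeAAB/wAAAAAAAAAAeAAB/wAAAYAAAAAAcAAA/gAAAYAAAAAAAAAA+AAAA4AAAAAAAAAAAAAAAAAAAAAAAAAAAAAAAAAAAAAAAAAAAAAAAAAAAAAAAAAAAAAAHAAAAAAAAAAAAAAAPgAAAAAAAAA8AAAAfwAAAAAAAAA8AAAD/wAAAAAAAAA8AAA//wAAAAAAAAAcAAH//gAAAAAAAAAAAAP/+AAAAAAAAAAAAAf/4AAAAAAAAAAAAAf/AAAAAAAAAAAAAA/wAAAAAAAACAAAAB/AAAAAAAAADAAAAD8AAAAAAAB4HgAAAH4AAAAAAAD4HgAAAfwAAAAAAAD8HgAAA/wAAAAAAAD8PACAD/gAAAAAACD4OAHAH+AAAAAAADhAcAHgH4AAAAAAALgAAAHwHgAAAAAAAfgAAAH4AAAAAAAAAfAAAAH4AAAAAAAAAEAAAAH4AAAAAAAAAAAAAAPwAAAAAAAGAAAAAAPAAAAAAAAHAAAAAAeAAAAAAAADgAAAAA+AAAAAAAADwAH+AB8AAAAAAAABwAf/AB8AAAAAAAAAAA//4B4AAAAAAAAAAD//wB4AAAAAAAAAAD//AB4AAAAAAAAAAD/4ADwAAAAAAABAA7+AADgAAAAAAABgA/8AAHgAAAAAAABgB/4AACAAAAAAAADgA/wAAAAAAACAAADAA/gAAAAAAAeAAADgAcAAAAAAAA8AAADAAEAAAAAAAD8AAAAAAAAAAAAAAP4AAAAAAAAAAAAAAfwAAAAAAAAAAAAAAfwAAAAAAAAAAAAAA/gAAAAAAAAAAAAAAfAAAAAAAAAAAAAAAAAAAAAAAAAAAAAAAAAAAAAAAAAAAAAAAAAAAAAAAA="/>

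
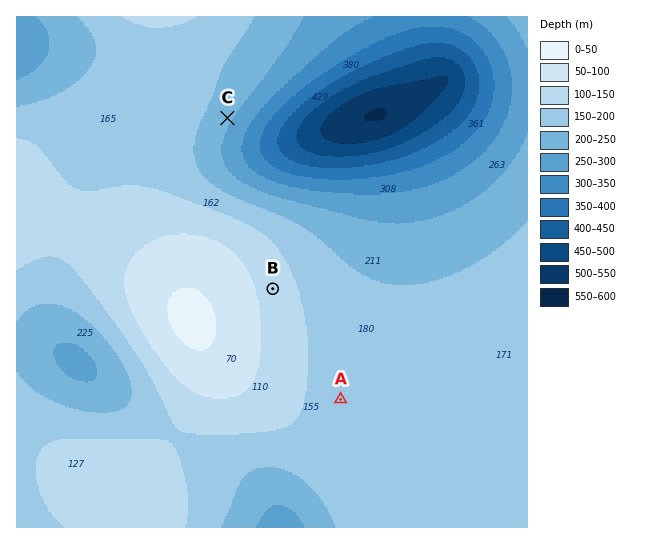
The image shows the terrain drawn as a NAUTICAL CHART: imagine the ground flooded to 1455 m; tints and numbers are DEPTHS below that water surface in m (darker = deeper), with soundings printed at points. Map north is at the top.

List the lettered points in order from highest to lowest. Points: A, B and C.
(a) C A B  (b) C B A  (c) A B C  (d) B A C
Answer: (d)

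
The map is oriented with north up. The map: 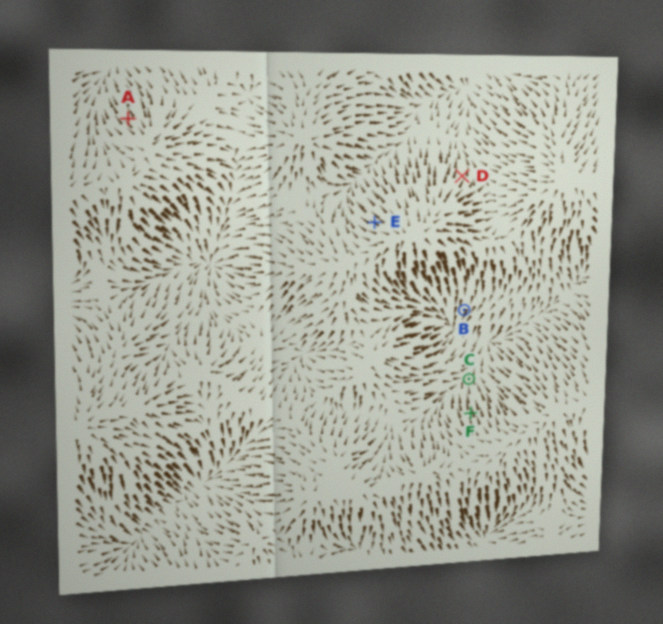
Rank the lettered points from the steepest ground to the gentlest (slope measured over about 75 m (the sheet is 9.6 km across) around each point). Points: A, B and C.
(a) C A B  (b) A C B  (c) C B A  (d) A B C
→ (d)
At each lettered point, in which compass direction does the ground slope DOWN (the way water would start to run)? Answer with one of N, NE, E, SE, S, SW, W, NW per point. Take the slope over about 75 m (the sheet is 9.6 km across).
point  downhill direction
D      N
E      NW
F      N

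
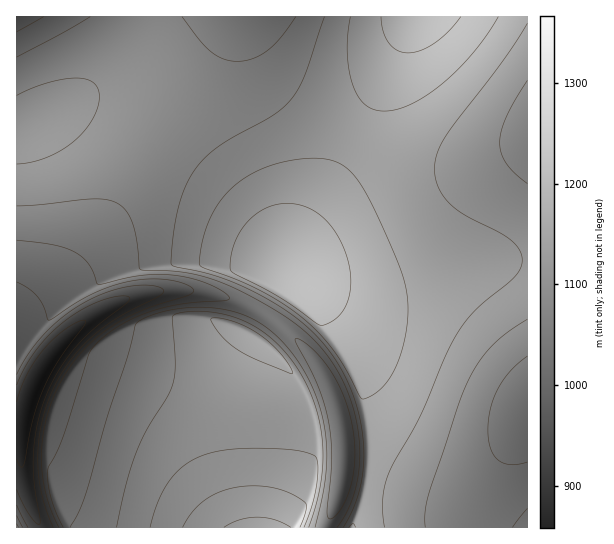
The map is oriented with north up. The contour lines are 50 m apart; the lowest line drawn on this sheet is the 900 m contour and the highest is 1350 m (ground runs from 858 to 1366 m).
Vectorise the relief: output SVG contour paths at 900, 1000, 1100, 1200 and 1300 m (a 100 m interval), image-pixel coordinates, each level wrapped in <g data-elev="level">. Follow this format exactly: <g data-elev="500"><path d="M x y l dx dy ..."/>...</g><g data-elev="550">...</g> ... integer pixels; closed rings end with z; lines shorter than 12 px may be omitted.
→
<g data-elev="900"><path d="M17 402l10-28 16-24 23-21 12-7 8-1-2 5-26 36-15 28-10 28-8 44-3 5-3-2-2-6"/></g><g data-elev="1000"><path d="M28 527l-11-22"/><path d="M17 375l11-21 16-20 19-17 20-14 23-10 24-7 21-1 9 2 3 3 0 3-3 2-42 22-27 20-22 25-16 27-7 17-4 17-4 35 3 35 6 18 6 16"/></g><g data-elev="1100"><path d="M329 518l-2-8 5-53-3-32-9-34-9-21-15-27-1-4 2-1 8 4 9 8 19 24 12 25 8 29 2 29-4 27-4 12-6 13-7 8z"/><path d="M527 462l-17 3-7-2-5-3-7-11-3-19 2-21 8-20 12-18 17-15"/><path d="M17 240l37 5 21 7 8 6 6 7 9 19 43-8 32-1 17 3 17 5 16 8 7 7-5 3-50 4-30 9-17 7-15 9-14 11-8 9-28 86-15 34 0 12 3 17 12 28"/><path d="M44 17l-27 15"/></g><g data-elev="1200"><path d="M309 527l11-38 2-19 1-19-1-17-4-19-13-33-9-16-11-15-12-12-14-10-14-8-15-5-16-4-16-1-18 2-8 4 3 46-2 20-5 12-21 34-10 22-11 32-9 44"/><path d="M385 527l-2-26 4-24 7-15 27-47 30-71 10-16 10-14 12-11 29-24 6-6 3-7 1-7-1-6-9-12-13-9-36-18-16-13-10-16-2-18 3-16 8-16 56-73 25-39"/><path d="M17 164l14-2 15-4 13-7 14-9 11-11 8-12 6-12 1-10-1-8-4-6-7-4-10-1-14 1-16 4-30 12"/><path d="M324 17l-19 59-7 13-8 12-19 15-54 32-15 13-10 13-9 17-6 20-4 26-2 26 4 4 29 6 22 6 22 10 22 12 21 13 17 13 14 15 13 18 11 19 9 23 6 23 3 22-1 23-3 19-7 20-10 18"/></g><g data-elev="1300"><path d="M300 527l6-17 0-5-1-3-11-7-12-5-13-3-15-1-24 3-20 8-16 13-11 17"/><path d="M319 325l6 0 12-7 6-8 5-11 3-12-1-13-2-13-5-15-6-12-8-11-8-8-10-6-10-4-11-2-12 1-11 3-16 11-12 15-7 18-2 19 5 4 47 25z"/><path d="M381 17l2 14 6 12 9 8 11 2 13-3 13-7 14-12 12-14"/></g>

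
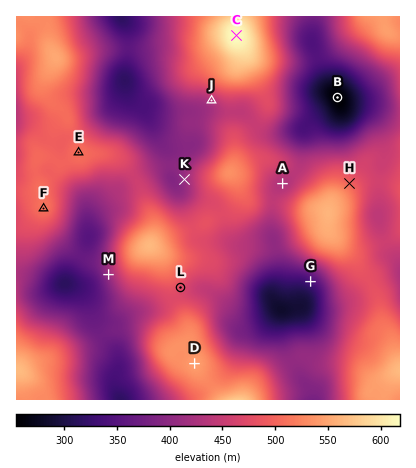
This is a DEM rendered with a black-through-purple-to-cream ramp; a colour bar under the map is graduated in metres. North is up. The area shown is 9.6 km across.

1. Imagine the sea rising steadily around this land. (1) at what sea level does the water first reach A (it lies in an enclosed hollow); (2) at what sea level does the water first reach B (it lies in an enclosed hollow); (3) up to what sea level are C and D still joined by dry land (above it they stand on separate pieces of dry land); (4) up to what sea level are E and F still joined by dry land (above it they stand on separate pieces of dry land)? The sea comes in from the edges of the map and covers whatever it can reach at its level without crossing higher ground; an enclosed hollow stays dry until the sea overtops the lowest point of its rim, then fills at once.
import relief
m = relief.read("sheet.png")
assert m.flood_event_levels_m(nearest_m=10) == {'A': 440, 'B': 380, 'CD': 450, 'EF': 500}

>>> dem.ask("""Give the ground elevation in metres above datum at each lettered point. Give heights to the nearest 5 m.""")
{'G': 340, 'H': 500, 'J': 435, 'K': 410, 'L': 475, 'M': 410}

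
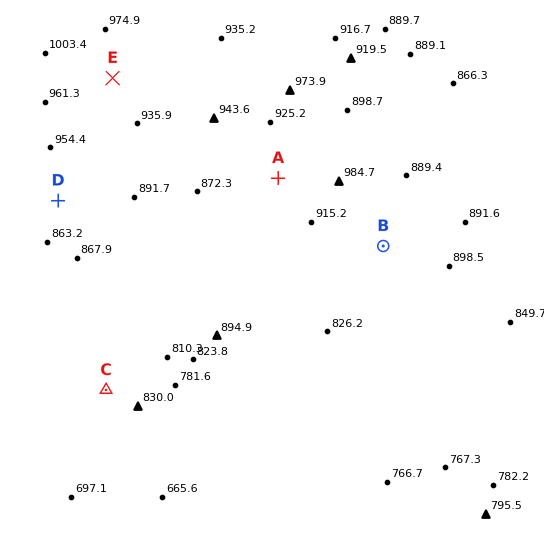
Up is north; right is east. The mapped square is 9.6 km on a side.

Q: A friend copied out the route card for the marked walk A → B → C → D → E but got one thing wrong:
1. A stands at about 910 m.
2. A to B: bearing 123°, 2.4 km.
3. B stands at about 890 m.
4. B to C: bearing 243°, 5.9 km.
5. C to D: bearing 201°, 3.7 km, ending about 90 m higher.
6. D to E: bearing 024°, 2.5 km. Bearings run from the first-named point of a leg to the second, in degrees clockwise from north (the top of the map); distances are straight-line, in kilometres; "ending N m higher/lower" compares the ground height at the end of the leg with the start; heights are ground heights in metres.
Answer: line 5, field bearing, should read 346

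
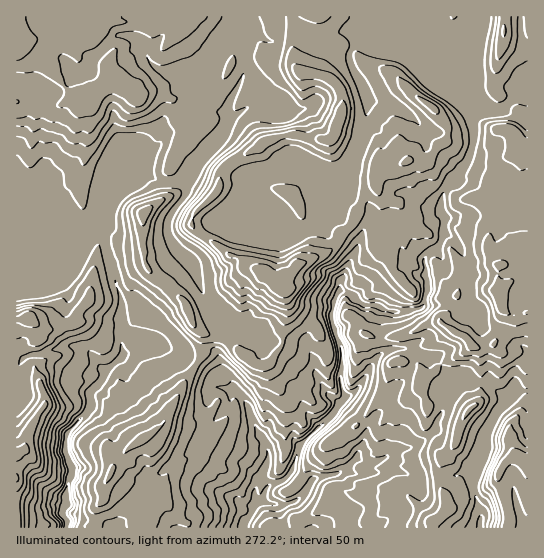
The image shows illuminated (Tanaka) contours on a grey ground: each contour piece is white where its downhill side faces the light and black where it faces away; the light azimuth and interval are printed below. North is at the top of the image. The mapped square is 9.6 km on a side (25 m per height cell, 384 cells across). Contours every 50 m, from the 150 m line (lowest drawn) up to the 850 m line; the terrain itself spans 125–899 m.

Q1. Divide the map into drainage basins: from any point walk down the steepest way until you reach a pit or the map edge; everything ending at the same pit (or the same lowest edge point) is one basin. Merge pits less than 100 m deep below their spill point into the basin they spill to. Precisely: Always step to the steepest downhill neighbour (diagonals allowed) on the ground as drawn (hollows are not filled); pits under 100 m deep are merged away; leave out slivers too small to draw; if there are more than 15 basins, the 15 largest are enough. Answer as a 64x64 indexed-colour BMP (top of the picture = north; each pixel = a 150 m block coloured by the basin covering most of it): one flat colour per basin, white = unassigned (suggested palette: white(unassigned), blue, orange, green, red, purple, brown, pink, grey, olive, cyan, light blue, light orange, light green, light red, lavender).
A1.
<image width="64" height="64" href="data:image/bmp;base64,Qk12CAAAAAAAAHYAAAAoAAAAQAAAAEAAAAABAAQAAAAAAAAIAAATCwAAEwsAABAAAAAAAAAA////ALR3HwAOf/8ALKAsACgn1gC9Z5QAS1aMAMJ34wB/f38AIr28AM++FwDox64AeLv/AIrfmACWmP8A1bDFACIiIiIiERERERERERERERERERERERERERERMzMzMzERIiIiIiIRERERERERERERERERERERERERERETMzMzMREiIiIiIhEREREREREREREREREREREREREREREzMzMxESIiIiIiIRERERERERERERERERERERERERERETMzMzERIiIiIiIhERERERERERERERERERERERERERETMzMzMREiIiIiIiERERERERERERERERERERERERERERMzMzMRESIiIiIiIhEREREREREREREREREREREREREREzMzMxERIiIiIiIiERERERERERERERERERERERERERETMzMzMREiIiIiIiIhERERERERERERERERERERERERERMzMzMzESIiIiIiIiIRERERERERERERERERERERERERETMzMzMREiIiIiIiIiEREREREREREREREREREREREREREzMzMxESIiIiIiIiIhERERERERERERERERERERERERETMzMzEREiIiIiIiIiIhERERERERERERERERERERERERMzMzMRESIiIiIiIiIiIRERERERERERERERERERERERETMzMxEREiIiIiIiIiIhERERERERERERERERERERERERMzMzMxERIiIiIiIiIiIRERERERERERERERERERERERERMzMzEREiIiIiIiIiIhEREREREREREREREREREREREREzMzMREiIiIiIiIiIiIRERERERERERERERERERERERETMzMxESIiIiIiIiIiIhERERERERERERERERERERERERMzMzESIiIiIiIiIiIiIREREREREREREREREREREREREzMzMRIiIiIiIiIiIiIiERERERERERERERERERERERETMzMxIiIiIiIiIiIiIiIRERERERERERERERERERERERMzMzEiIiIiIiIiIiIiIhEREREREREREREREREREREREzMzMREiIiIiIiIiIiIiEREREREREREREREREREREREREzMxESIiIiIiIiIiIiIRERERERERERERERERERERERETMzESIiIiIiIiIiIiIREREREREREREREREREREREREREzMiIiIiIiIiIiIiIhERERERERERERERERERERERERETMyIiIiIiIiIiIiIhERERERERERERERERERERERERERERIiIiIiIiIiIiIiEREREREREREREREREREREREREREREiIiIiIiIiIiIiERERERERERERERERERERERERERERESIiIiIiIiIiIiERERERERERERERERERERERERERERERIiIiIiIiIiIhEREREREREREREREREREREREREREREREiIiIiIiIiIhERERERERERERERERERERERERERERERESIiIiIiIiIiERERERERERERERERERERERERERERERERIiIiIiIiIiIREREREREREREREREREREREREREREREREiIiIiIiIiIhERERERERERERERERERERERERERERERESIiIiIiIiIiERERERERERERERERERERERERERERERERIiIiIiIiIiIREREREREREREREREREREREREREREREREiIiIiIiIiIhERERERERERERERERERERERERERERERESIiIiIiIiIiERERERERERERERERERERERERERERERERIiIiIiIiIiIhEREREREREREREREREREREREREREREREiIiIiIiIiIiIhERERERERERERERERERERERERERERESIiIiIiIiIiIiERERERERERERERERERERERERERERERIiIiIiIiIiIiIREREREREREREREREREREREREREREREiIiIiIiIiIiIhERERERERERERERERERERERERERERESIiIiIiIiIiIiIRERERERERERERERERERERERERERERIiIiIiIiIiIiIhEREREREREREREREREREREREREREREiIiIiIiIiIiIiIRERERERERERERERERERERERERERESIiIiIiIiIiIiIhERERERERERERERERERERERERERERIiIiIiIiIiIiIiIREREREREREREREREREREREREREREiIiIiIiIiIiIiIhERERERERERERERERERERERERERESIiIiIiIiIiIiIhERERERERERERERERERERERERERERIiIiIiIiIiIiIhERERERERERERERERERERERERERERERERERESIiIiIhEREREREREREREREREREREREREREREREREREREiIRERERERERERERERERERERERERERERERERERERERERERERERERERERERERERERERERERERERERERERERERERERERERERERERERERERERERERERERERERERERERERERERERERERERERERERERERERERERERERERERERERERERERERERERERERERERERERERERERERERERERERERERERERERERERERERERERERERERERERERERERERERERERERERERERERERERERERERERERERERERERERERERERERERERERERERERERERERERERERERERERERERERERERERERERERERERERERERERERERERERERERERERERERERERERERERERERERERERERERERERERERERERERERERERER"/>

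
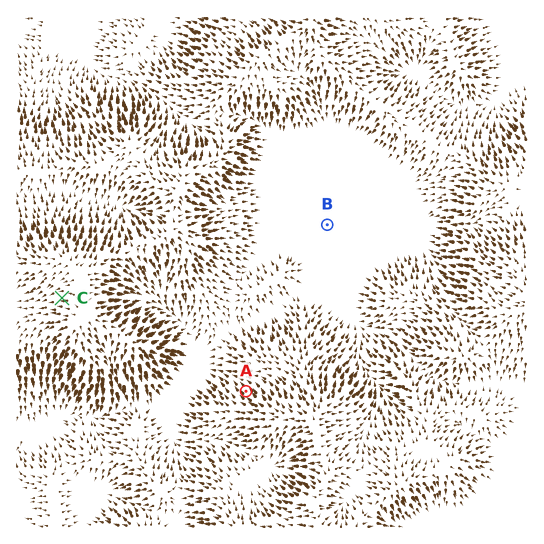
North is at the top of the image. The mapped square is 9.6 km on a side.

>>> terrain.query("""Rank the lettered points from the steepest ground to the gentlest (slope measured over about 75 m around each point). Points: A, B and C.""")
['A', 'C', 'B']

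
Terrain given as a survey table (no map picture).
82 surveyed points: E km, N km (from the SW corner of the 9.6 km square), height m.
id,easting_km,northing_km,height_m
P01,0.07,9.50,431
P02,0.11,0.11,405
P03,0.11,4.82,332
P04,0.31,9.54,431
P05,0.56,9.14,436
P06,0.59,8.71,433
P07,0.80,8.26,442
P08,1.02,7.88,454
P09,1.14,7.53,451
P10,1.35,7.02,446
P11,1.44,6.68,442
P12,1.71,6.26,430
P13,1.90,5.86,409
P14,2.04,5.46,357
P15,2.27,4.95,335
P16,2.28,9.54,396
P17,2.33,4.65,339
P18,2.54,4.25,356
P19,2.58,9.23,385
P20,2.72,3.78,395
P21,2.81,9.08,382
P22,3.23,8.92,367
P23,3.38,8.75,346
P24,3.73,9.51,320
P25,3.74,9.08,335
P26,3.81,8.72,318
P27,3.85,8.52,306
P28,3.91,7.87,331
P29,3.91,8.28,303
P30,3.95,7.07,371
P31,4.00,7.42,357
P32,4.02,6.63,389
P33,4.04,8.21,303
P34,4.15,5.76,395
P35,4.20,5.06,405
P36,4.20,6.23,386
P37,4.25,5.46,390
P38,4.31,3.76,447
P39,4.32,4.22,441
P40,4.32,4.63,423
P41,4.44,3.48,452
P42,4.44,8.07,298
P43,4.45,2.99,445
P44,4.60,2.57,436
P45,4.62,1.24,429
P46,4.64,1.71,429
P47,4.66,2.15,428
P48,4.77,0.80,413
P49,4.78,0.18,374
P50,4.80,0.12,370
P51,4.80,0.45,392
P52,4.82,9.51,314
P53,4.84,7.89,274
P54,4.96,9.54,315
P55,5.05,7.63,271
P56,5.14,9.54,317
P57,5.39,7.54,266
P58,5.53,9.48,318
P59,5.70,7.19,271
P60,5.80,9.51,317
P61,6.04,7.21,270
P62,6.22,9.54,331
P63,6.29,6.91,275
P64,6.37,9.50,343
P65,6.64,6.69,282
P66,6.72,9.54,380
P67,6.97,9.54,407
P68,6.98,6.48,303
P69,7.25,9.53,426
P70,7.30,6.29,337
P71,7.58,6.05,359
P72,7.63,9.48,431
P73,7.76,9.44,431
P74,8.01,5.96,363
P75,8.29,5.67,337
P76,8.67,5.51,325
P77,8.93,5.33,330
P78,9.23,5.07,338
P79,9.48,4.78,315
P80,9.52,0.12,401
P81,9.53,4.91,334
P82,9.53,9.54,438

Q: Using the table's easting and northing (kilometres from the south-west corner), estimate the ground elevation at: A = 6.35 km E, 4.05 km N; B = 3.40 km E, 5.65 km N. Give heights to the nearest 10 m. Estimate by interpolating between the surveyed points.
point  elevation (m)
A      410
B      410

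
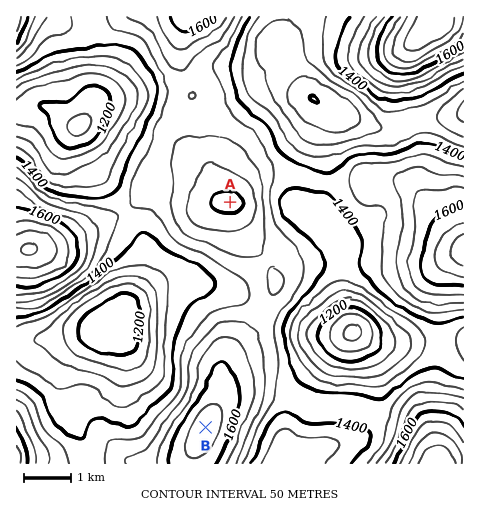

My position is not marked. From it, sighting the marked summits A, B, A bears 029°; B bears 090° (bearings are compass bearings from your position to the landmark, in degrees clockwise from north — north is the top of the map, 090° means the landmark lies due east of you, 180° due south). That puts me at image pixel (105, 427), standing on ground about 1420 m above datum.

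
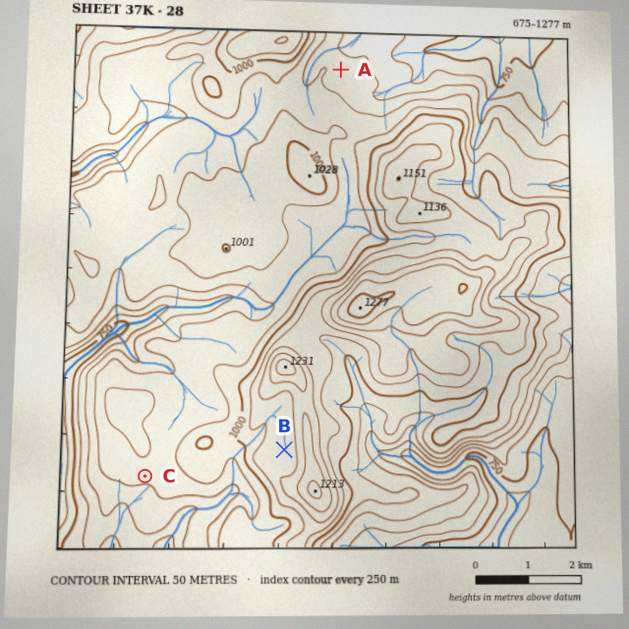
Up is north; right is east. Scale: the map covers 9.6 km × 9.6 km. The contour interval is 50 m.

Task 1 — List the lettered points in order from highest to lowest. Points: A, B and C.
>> B C A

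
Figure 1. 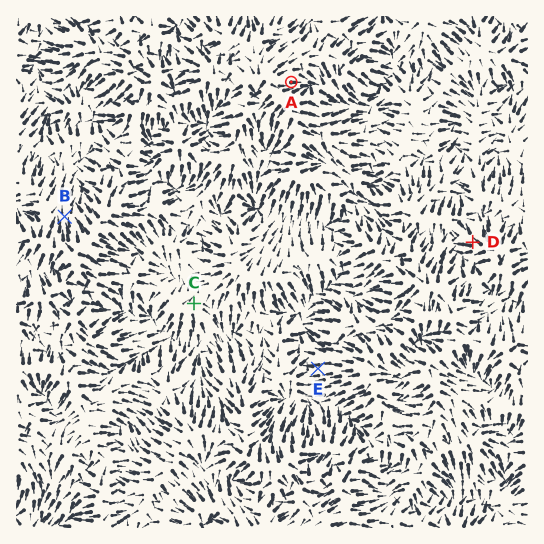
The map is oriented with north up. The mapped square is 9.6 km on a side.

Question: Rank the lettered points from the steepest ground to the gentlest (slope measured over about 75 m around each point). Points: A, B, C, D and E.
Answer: A D E B C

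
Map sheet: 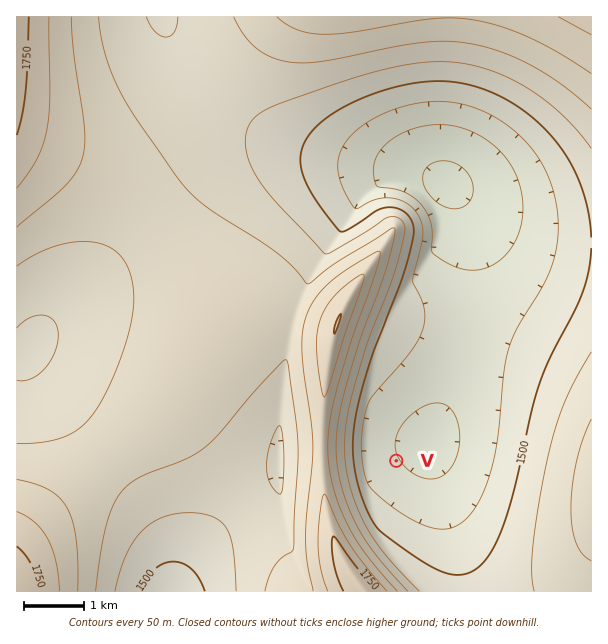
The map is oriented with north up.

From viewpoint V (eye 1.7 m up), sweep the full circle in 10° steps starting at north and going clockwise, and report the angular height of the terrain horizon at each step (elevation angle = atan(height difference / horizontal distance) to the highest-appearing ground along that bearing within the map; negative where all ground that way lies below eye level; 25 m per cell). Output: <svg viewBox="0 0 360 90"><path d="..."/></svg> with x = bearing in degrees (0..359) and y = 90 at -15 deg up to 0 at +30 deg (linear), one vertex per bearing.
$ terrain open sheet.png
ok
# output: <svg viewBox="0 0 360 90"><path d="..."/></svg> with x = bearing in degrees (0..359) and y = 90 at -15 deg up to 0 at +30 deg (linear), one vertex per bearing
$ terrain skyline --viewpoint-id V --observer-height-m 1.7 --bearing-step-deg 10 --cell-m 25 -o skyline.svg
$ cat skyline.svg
<svg viewBox="0 0 360 90"><path d="M0 54l10 2 10 0 10 1 10 1 10-1 10-1 10-2 10-1 10-1 10 0 10 1 10 1 10 0 10 1 10 0 10-1 10-1 10-6 10-6 10-2 10-2 10-1 10-1 10 0 10-1 10 1 10 0 10 1 10 0 10 1 10 2 10 1 10 2 10 3 10 4"/></svg>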